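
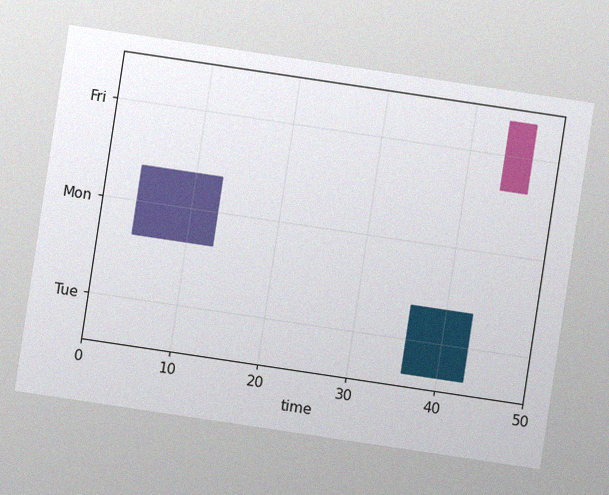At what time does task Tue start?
The chart is tilted about 8° clockwise, with some photo noise. The Tue bar begins at t=36.

36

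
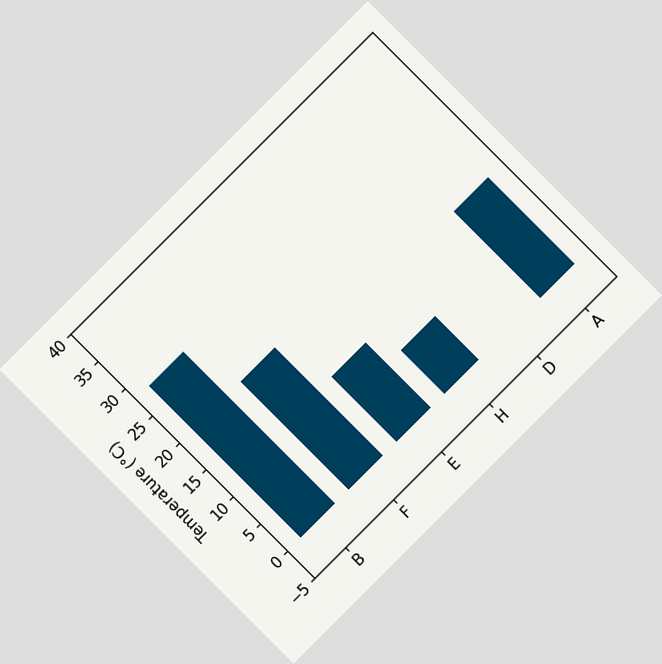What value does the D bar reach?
The chart is tilted about 45° counter-clockwise. Reading along the chart's y-axis, the D bar reaches 0°C.

0°C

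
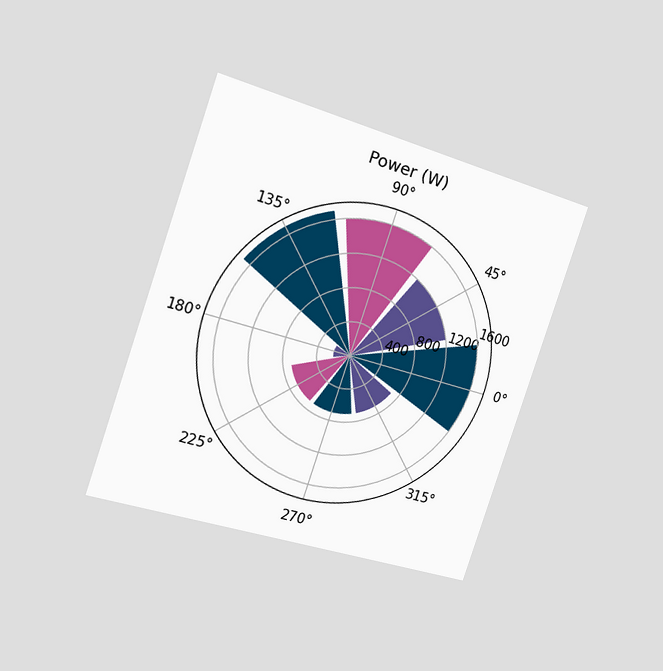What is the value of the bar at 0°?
The chart is tilted about 19° clockwise and viewed slightly from the left. The bar at 0° reaches 1600W on the radial axis.

1600W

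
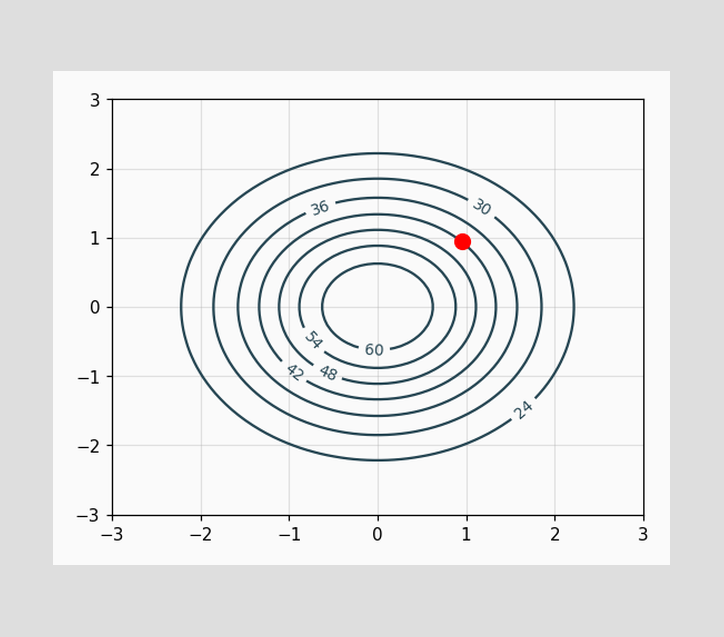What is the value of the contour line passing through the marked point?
The marked point sits on the contour labelled 42.

42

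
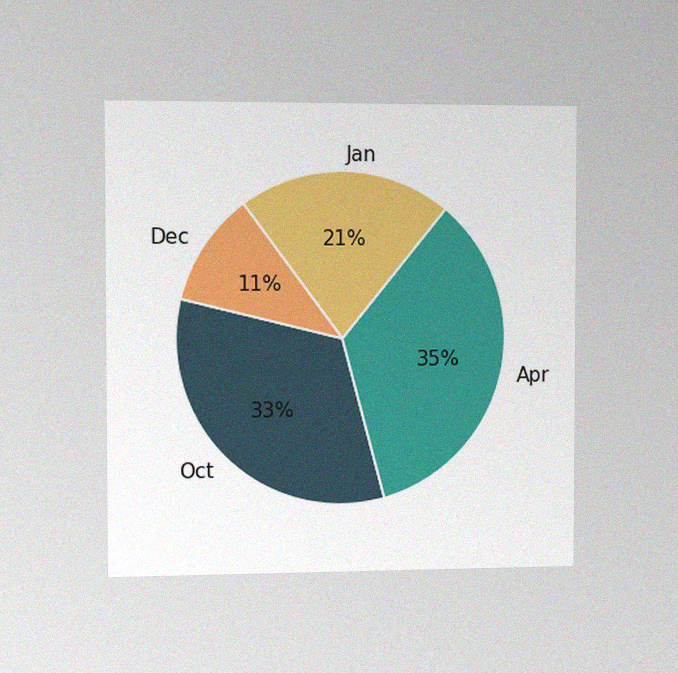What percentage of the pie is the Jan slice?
The chart is viewed slightly from the left, with some photo noise. The Jan slice takes up 21% of the pie.

21%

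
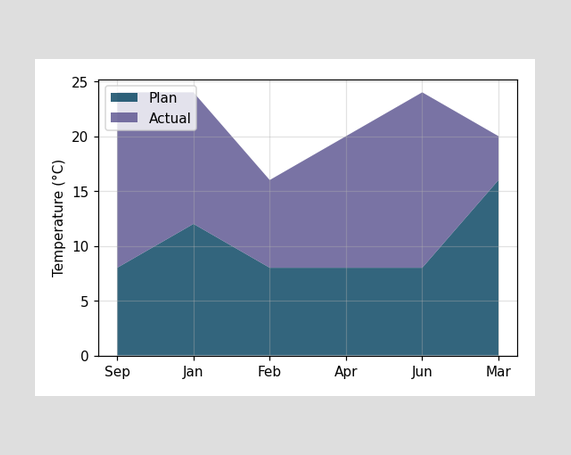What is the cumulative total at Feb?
16°C

The stacked total at Feb reaches 16°C.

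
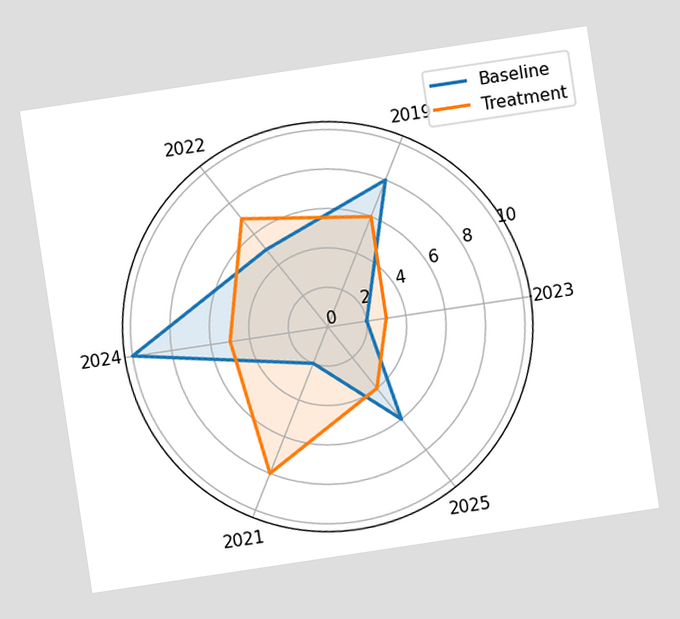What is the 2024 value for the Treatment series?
The chart is tilted about 9° counter-clockwise. On the 2024 axis, Treatment reaches 5.

5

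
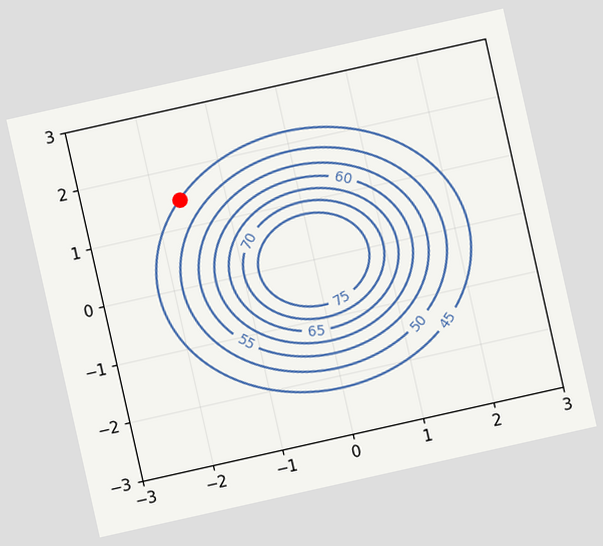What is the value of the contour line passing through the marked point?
45

The chart is tilted about 13° counter-clockwise. The marked point sits on the contour labelled 45.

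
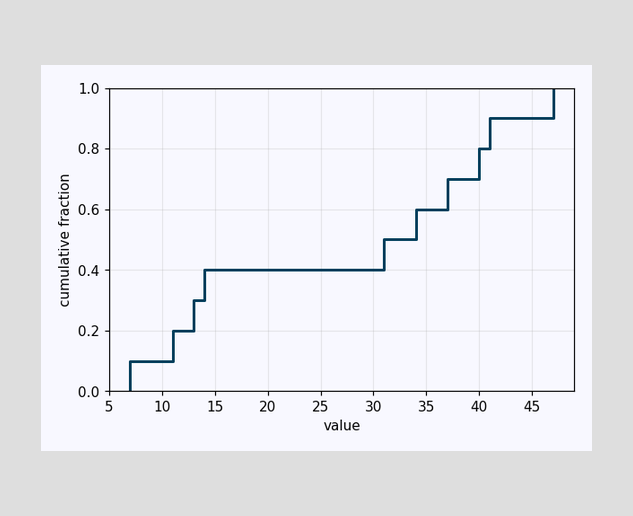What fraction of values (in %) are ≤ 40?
80%

At x=40 the ECDF step is at 80%.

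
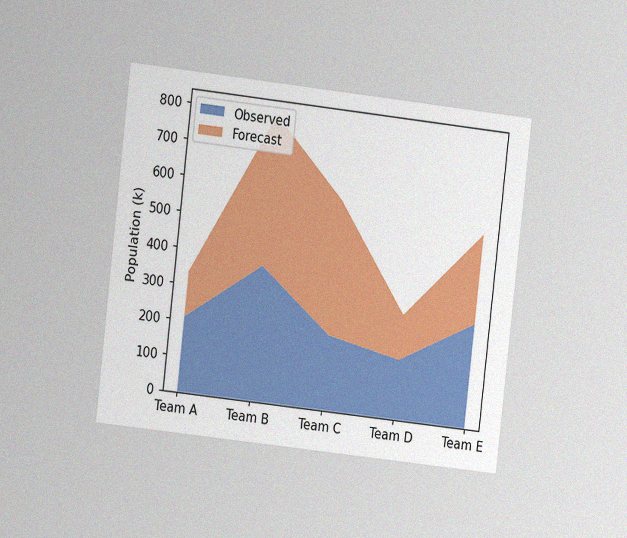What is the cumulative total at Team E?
The chart is tilted about 7° clockwise and viewed at a slight angle, with some photo noise. The stacked total at Team E reaches 546k.

546k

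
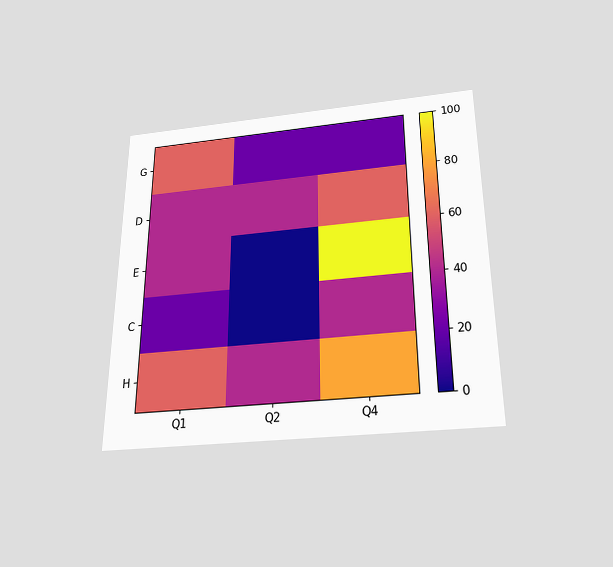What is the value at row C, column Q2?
0

The chart is viewed slightly from below. Matching cell (C, Q2) against the colorbar gives 0.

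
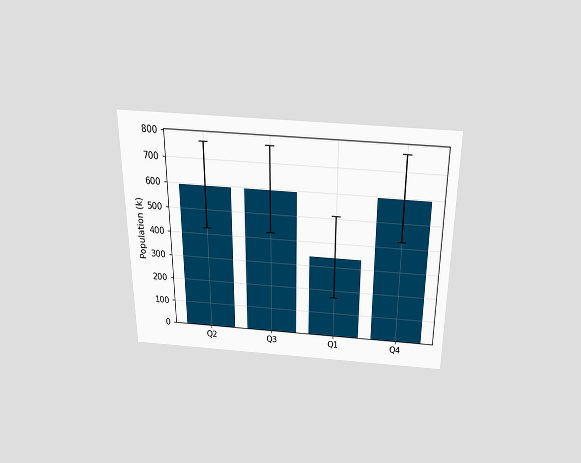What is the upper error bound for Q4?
765k

The chart is viewed slightly from above. The Q4 bar's upper whisker reaches 765k.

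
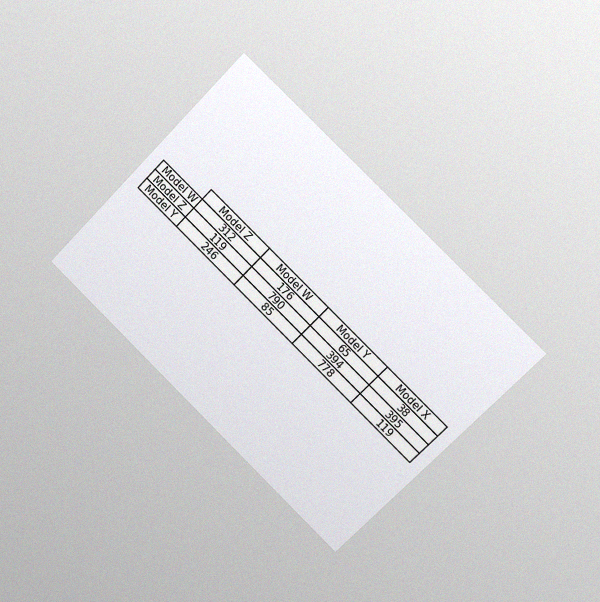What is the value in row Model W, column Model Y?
The chart is tilted about 44° clockwise and viewed slightly from the right, with some photo noise. The (Model W, Model Y) cell reads 65.

65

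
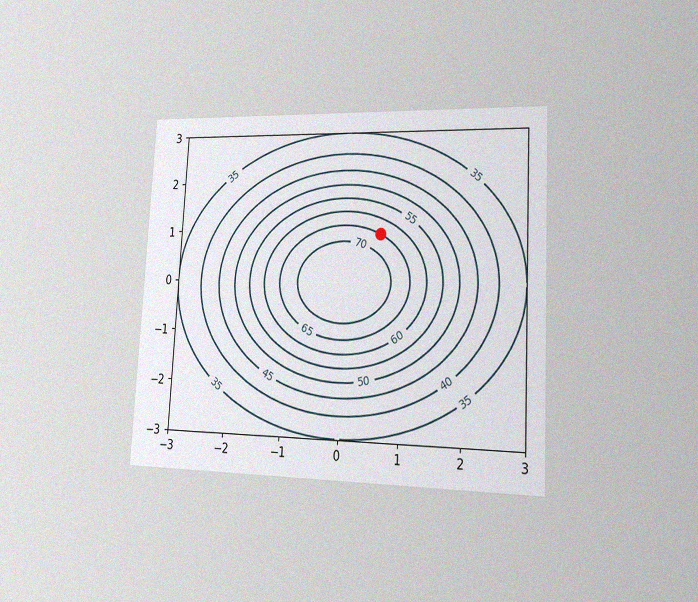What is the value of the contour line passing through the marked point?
The chart is tilted about 3° clockwise and viewed slightly from the right, with some photo noise. The marked point sits on the contour labelled 65.

65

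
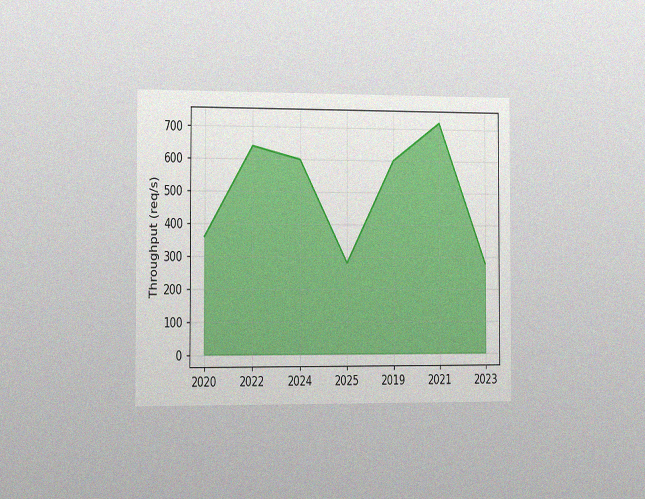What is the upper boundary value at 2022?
The chart is viewed slightly from the left, with some photo noise. At 2022 the upper boundary is at 640req/s.

640req/s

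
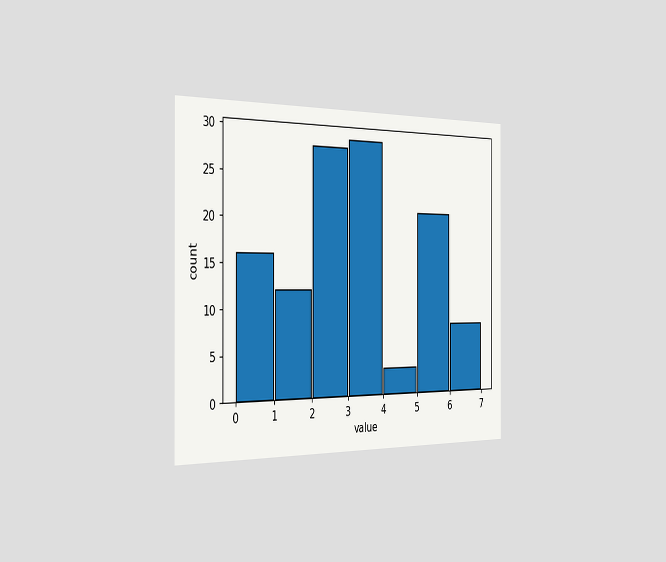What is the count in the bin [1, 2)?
The chart is viewed slightly from the left. The [1, 2) bin has height 12.

12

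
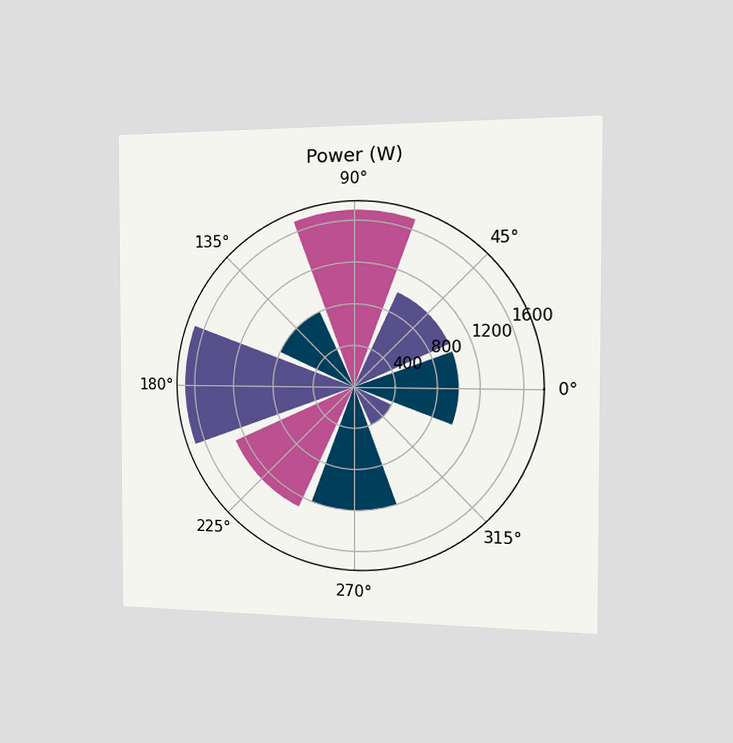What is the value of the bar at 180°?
The chart is viewed slightly from the right. The bar at 180° reaches 1700W on the radial axis.

1700W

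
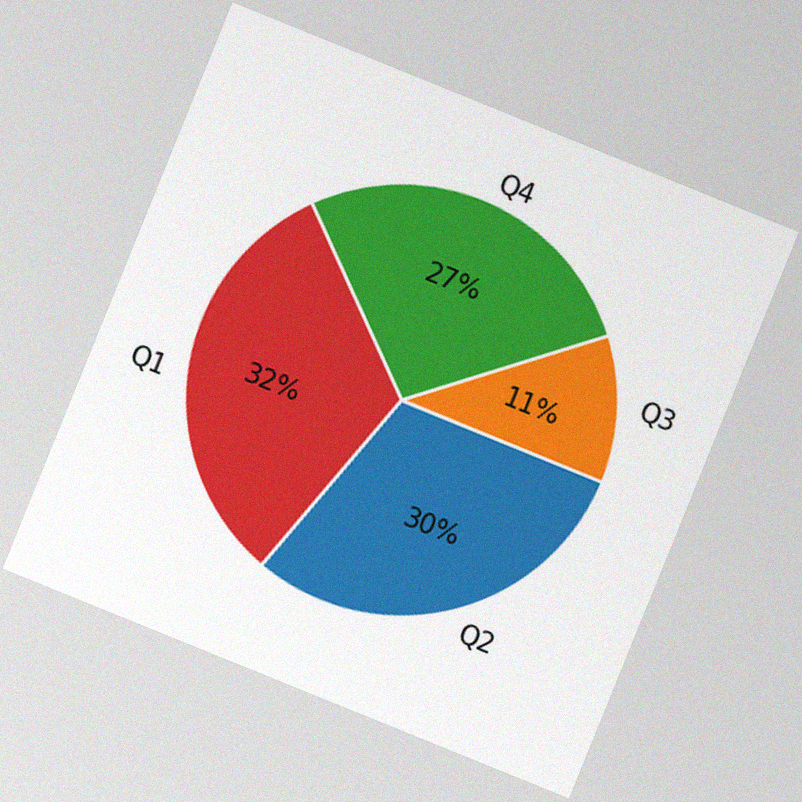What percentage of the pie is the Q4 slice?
The chart is tilted about 22° clockwise, with some photo noise. The Q4 slice takes up 27% of the pie.

27%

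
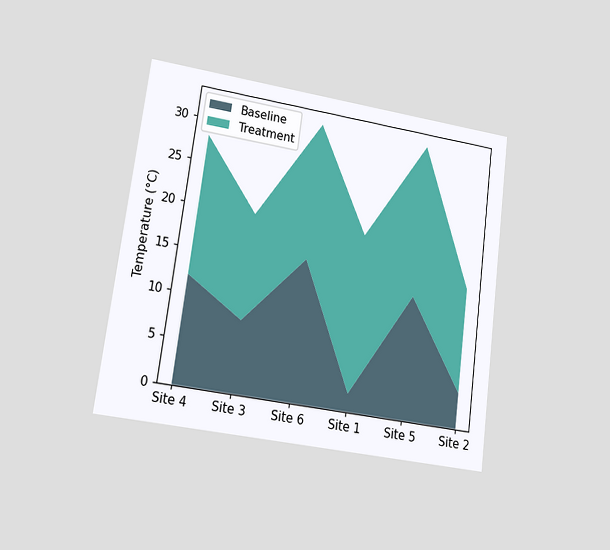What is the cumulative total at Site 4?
28°C

The chart is tilted about 8° clockwise and viewed at a slight angle. The stacked total at Site 4 reaches 28°C.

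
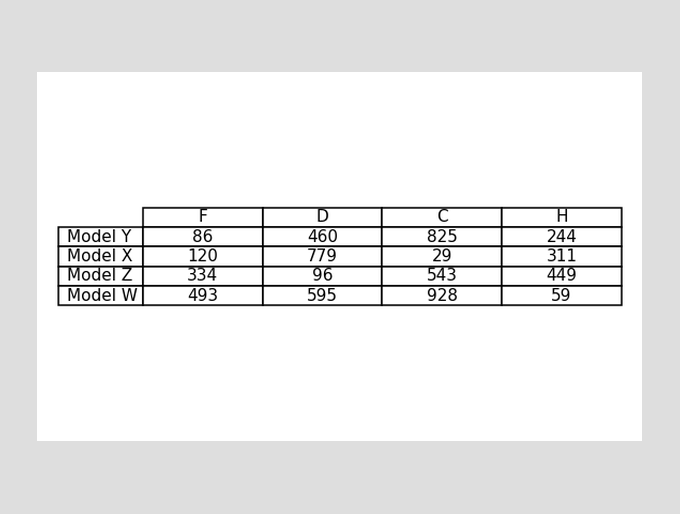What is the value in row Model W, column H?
59

The (Model W, H) cell reads 59.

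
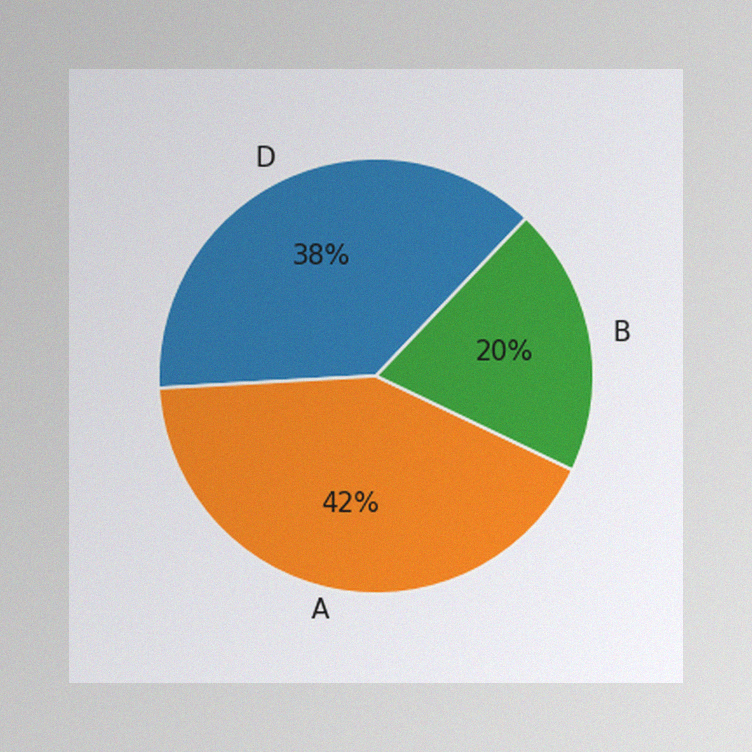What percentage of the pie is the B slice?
20%

The image has some photo noise and uneven lighting. The B slice takes up 20% of the pie.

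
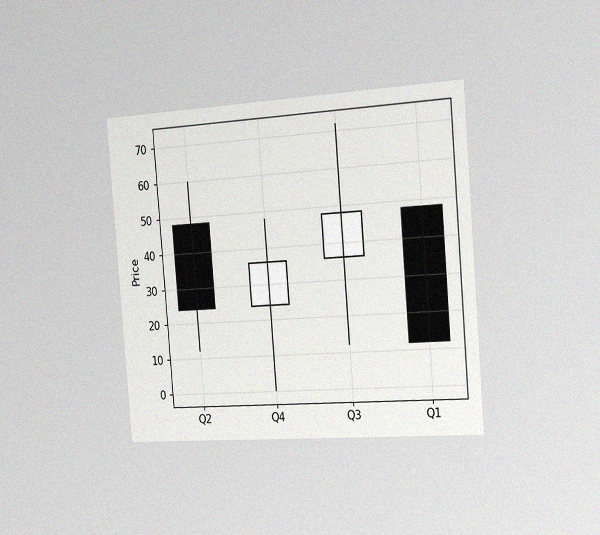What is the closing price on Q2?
The chart is tilted about 5° counter-clockwise and viewed slightly from the right, with some photo noise. The Q2 candle closes at 24.

24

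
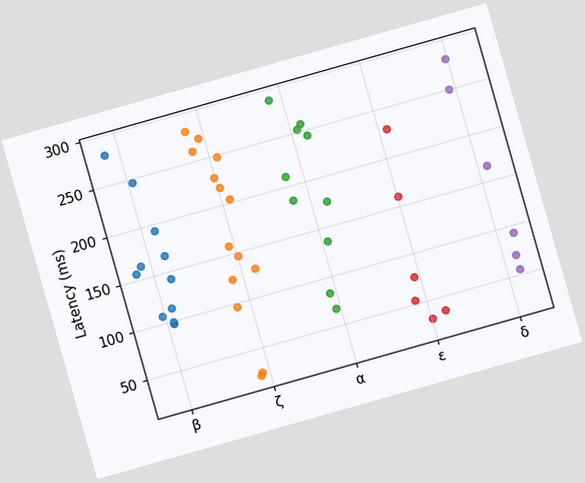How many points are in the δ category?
The chart is tilted about 16° counter-clockwise. Counting the markers in the δ column gives 6.

6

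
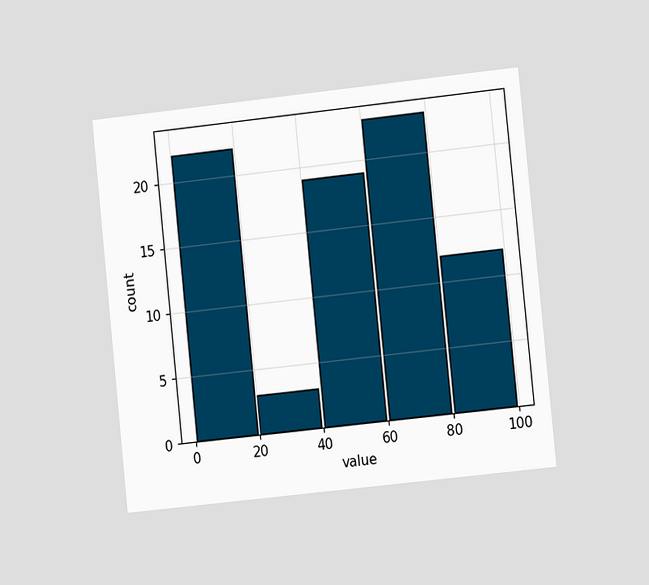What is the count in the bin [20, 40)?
The chart is tilted about 6° counter-clockwise and viewed slightly from the right. The [20, 40) bin has height 3.

3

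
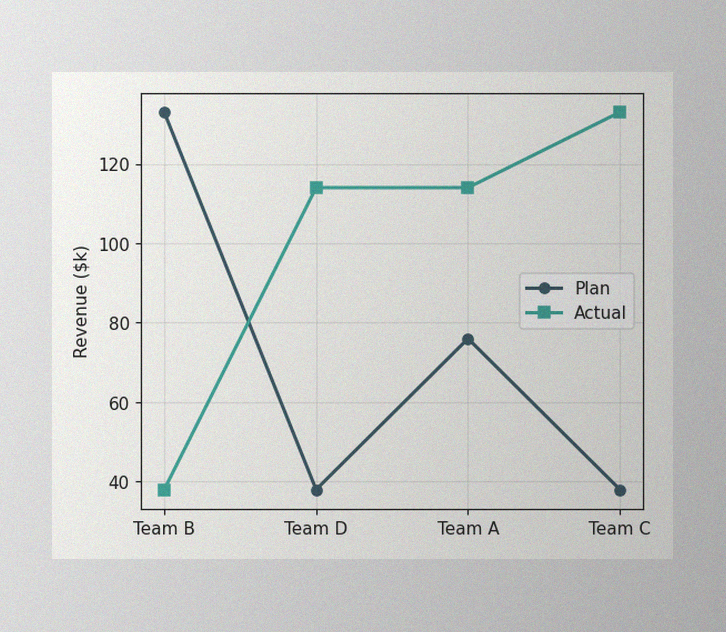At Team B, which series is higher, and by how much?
Plan, by $95k

The image has some photo noise and uneven lighting. At Team B, Plan sits above the other line by $95k.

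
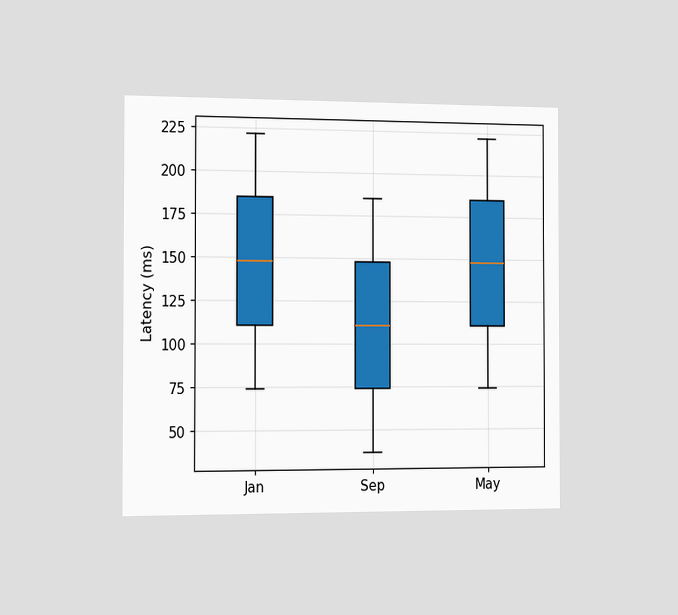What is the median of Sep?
111ms

The chart is viewed slightly from the left. The median line in the Sep box sits at 111ms.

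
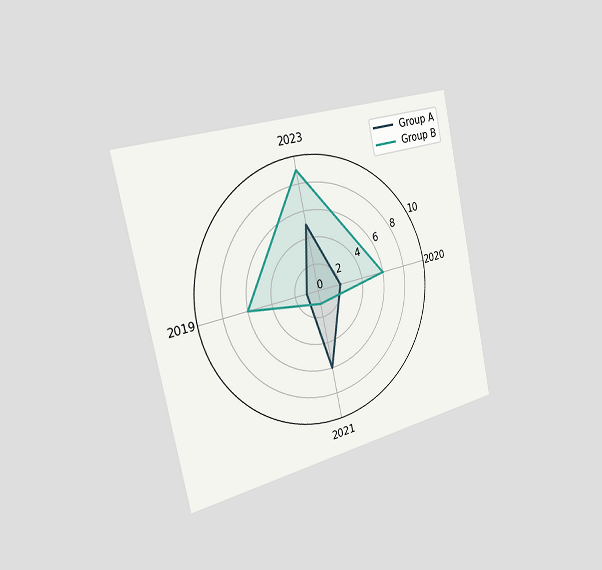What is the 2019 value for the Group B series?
The chart is tilted about 12° counter-clockwise and viewed slightly from the left. On the 2019 axis, Group B reaches 6.

6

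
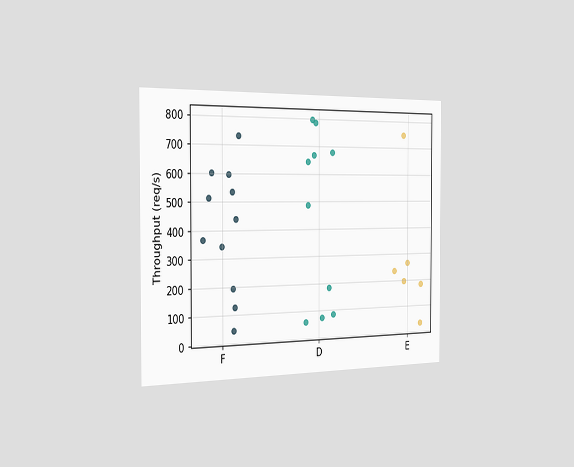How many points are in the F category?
The chart is viewed slightly from the left. Counting the markers in the F column gives 11.

11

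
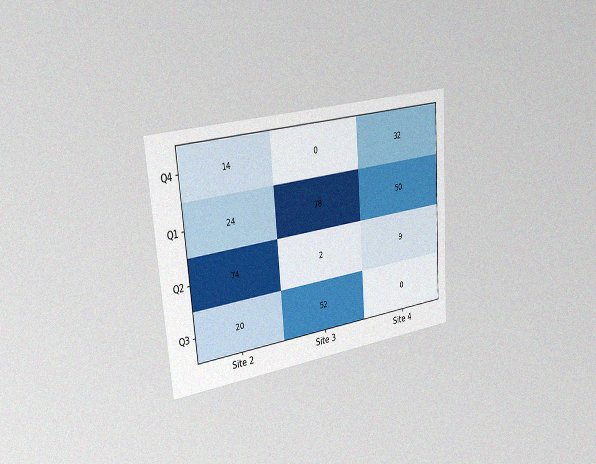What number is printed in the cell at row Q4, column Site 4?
The chart is tilted about 5° counter-clockwise and viewed slightly from the left, with some photo noise. The (Q4, Site 4) cell reads 32.

32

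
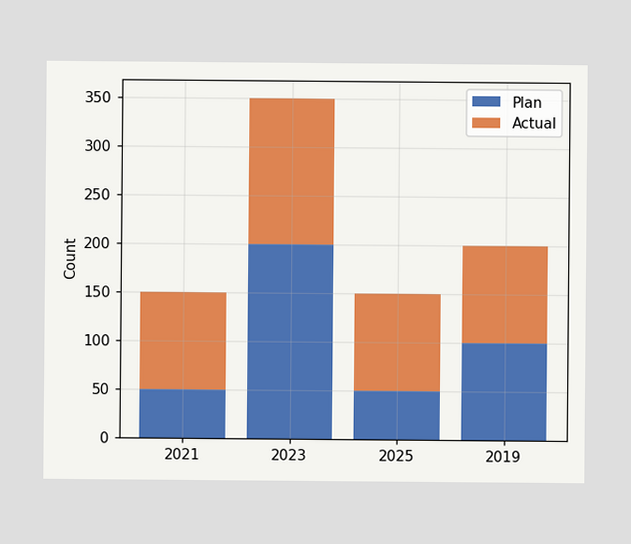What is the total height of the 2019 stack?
The 2019 stack's top reaches 200 on the y-axis.

200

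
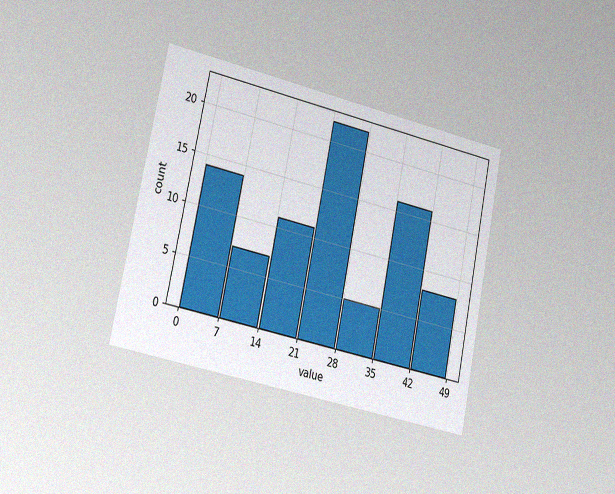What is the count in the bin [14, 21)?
The chart is tilted about 12° clockwise and viewed slightly from the left, with some photo noise. The [14, 21) bin has height 11.

11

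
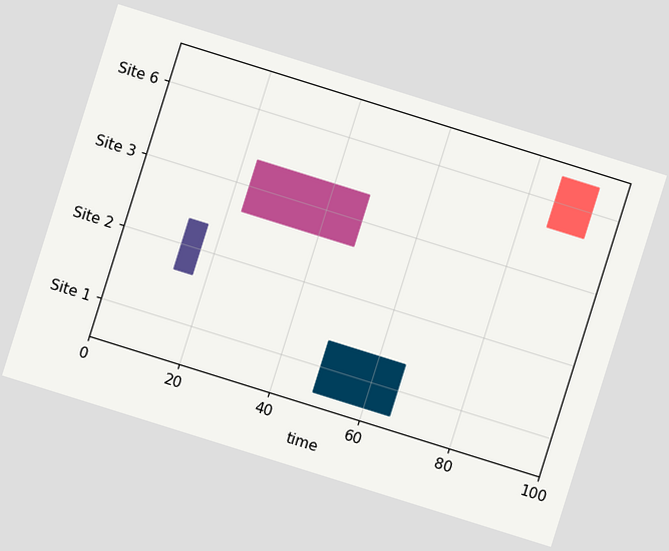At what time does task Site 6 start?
86

The chart is tilted about 17° clockwise. The Site 6 bar begins at t=86.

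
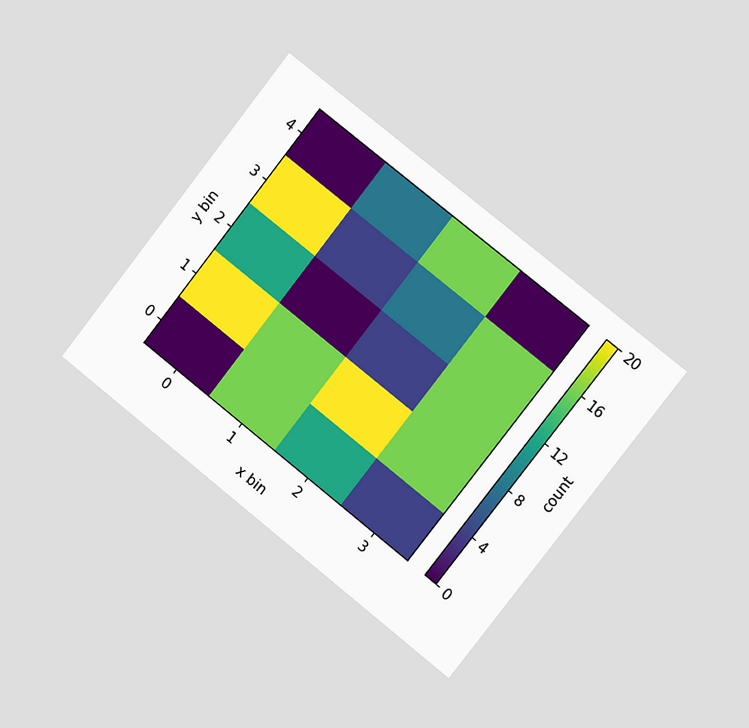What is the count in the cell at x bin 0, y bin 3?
The chart is tilted about 38° clockwise and viewed slightly from the right. Matching the cell (0, 3) against the colorbar gives 20.

20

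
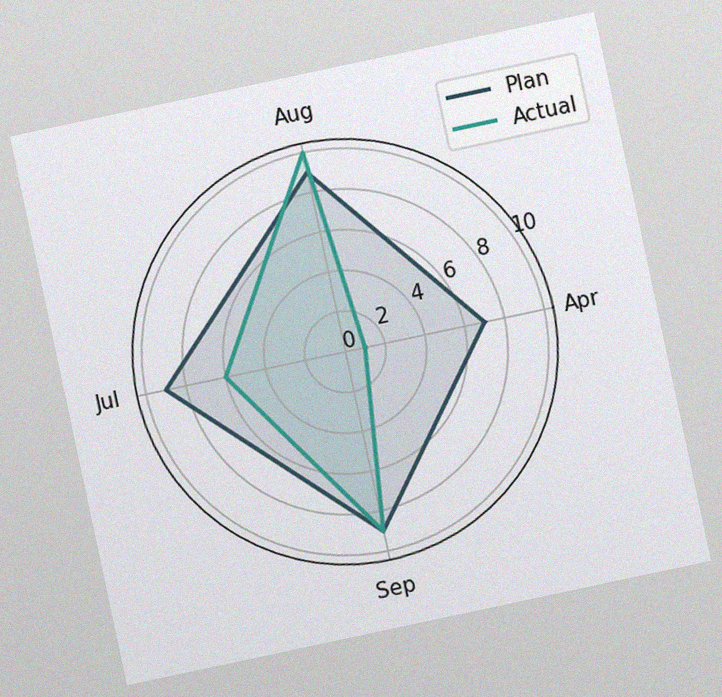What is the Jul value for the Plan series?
The chart is tilted about 12° counter-clockwise, with some photo noise. On the Jul axis, Plan reaches 9.

9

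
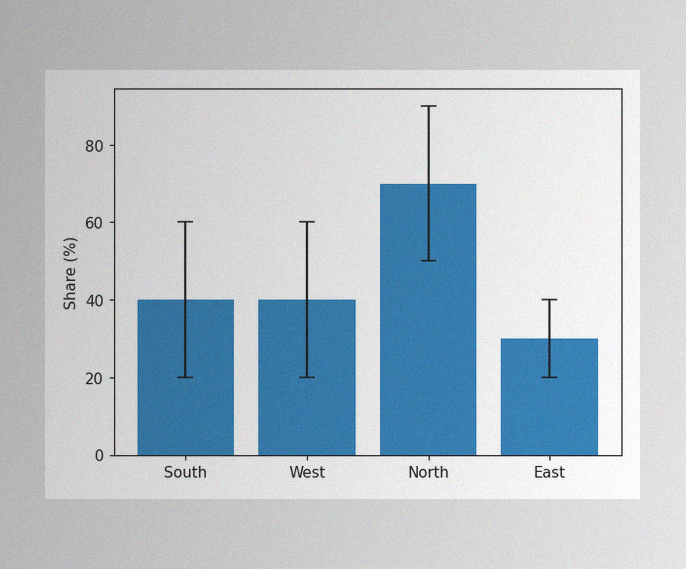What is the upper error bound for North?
90%

The image has some photo noise and uneven lighting. The North bar's upper whisker reaches 90%.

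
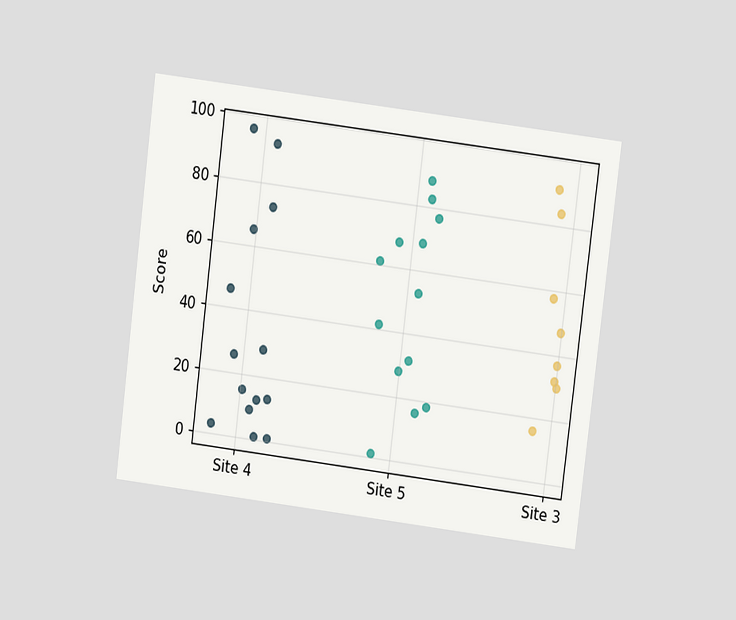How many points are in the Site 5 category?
The chart is tilted about 7° clockwise and viewed at a slight angle. Counting the markers in the Site 5 column gives 13.

13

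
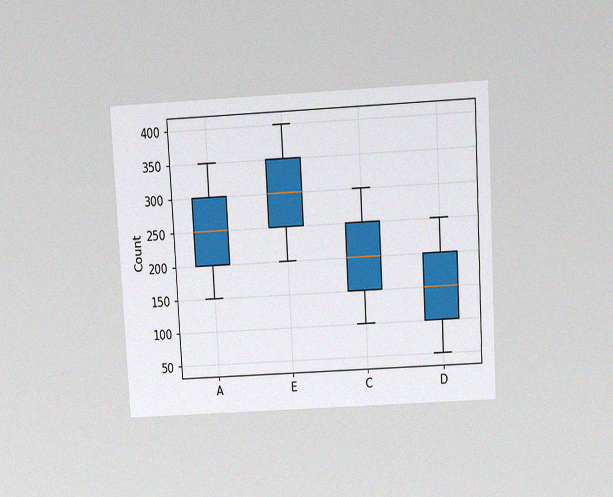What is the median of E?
300

The chart is tilted about 3° counter-clockwise and viewed slightly from above, with some photo noise. The median line in the E box sits at 300.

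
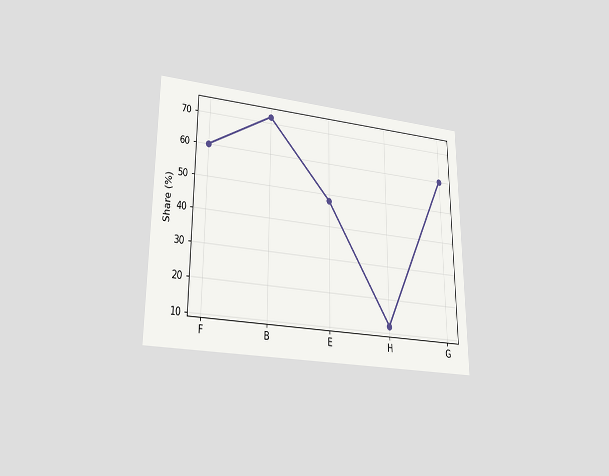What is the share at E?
48%

The chart is viewed at a slight angle. At E, the line is at 48%.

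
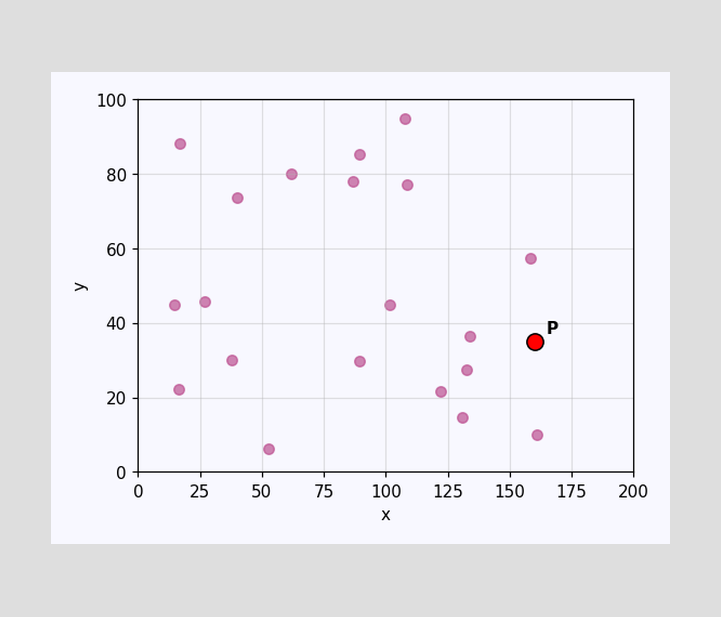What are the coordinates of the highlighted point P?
(160, 35)

Following the gridlines from P to each axis, P sits at (160, 35).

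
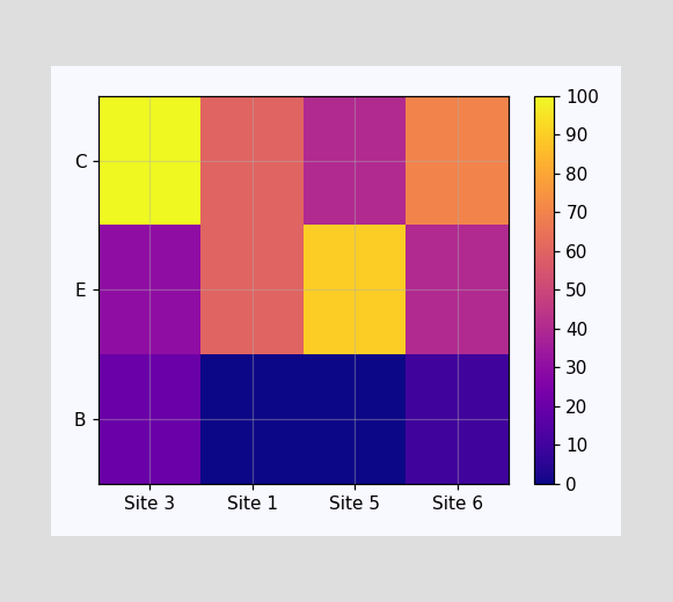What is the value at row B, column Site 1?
Matching cell (B, Site 1) against the colorbar gives 0.

0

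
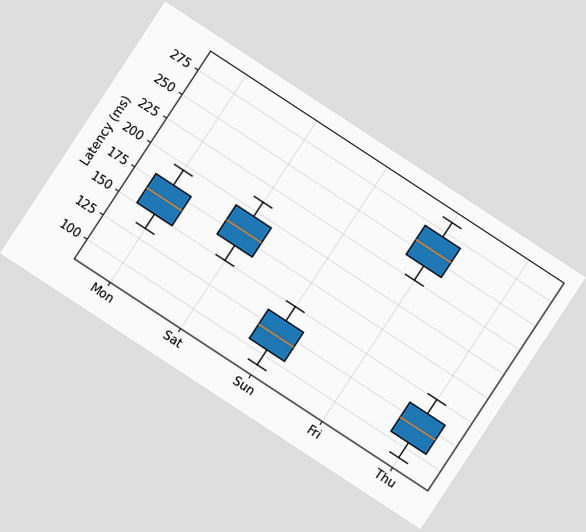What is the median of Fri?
255ms

The chart is tilted about 33° clockwise. The median line in the Fri box sits at 255ms.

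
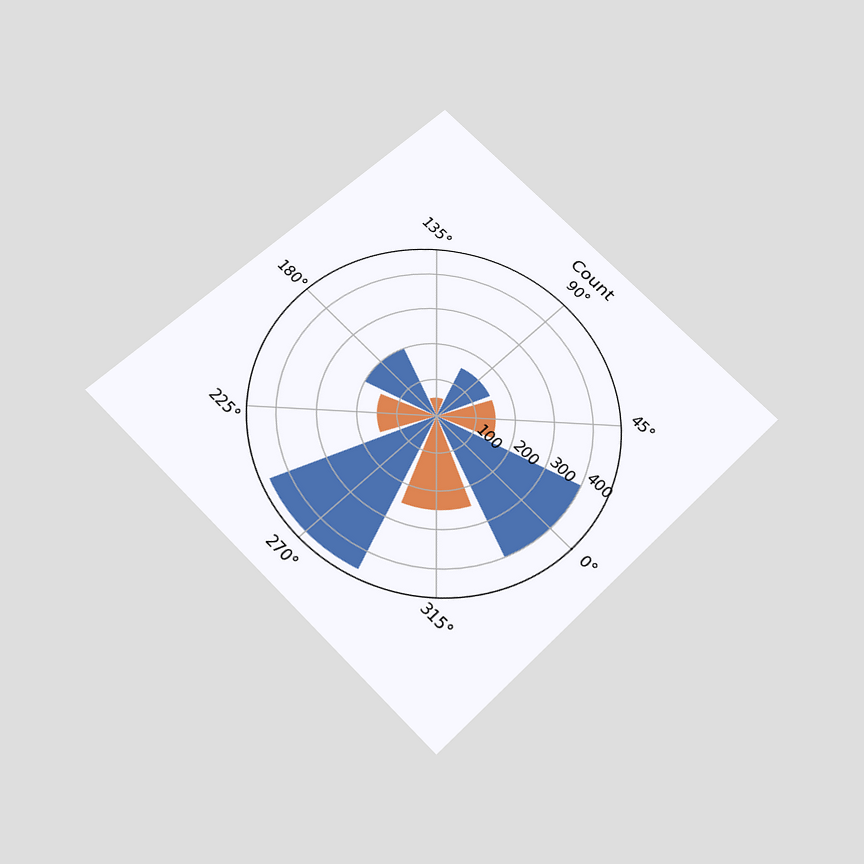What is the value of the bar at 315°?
The chart is tilted about 45° clockwise and viewed slightly from below. The bar at 315° reaches 250 on the radial axis.

250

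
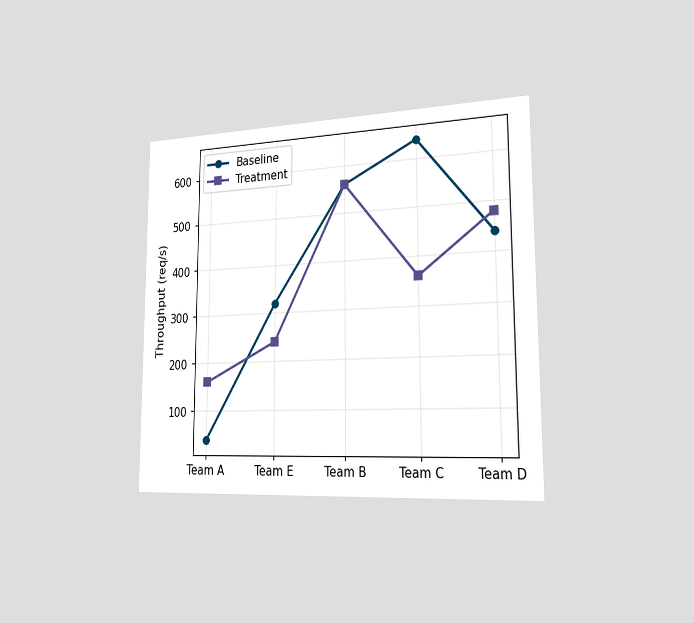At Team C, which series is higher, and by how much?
The chart is viewed slightly from the right. At Team C, Baseline sits above the other line by 280req/s.

Baseline, by 280req/s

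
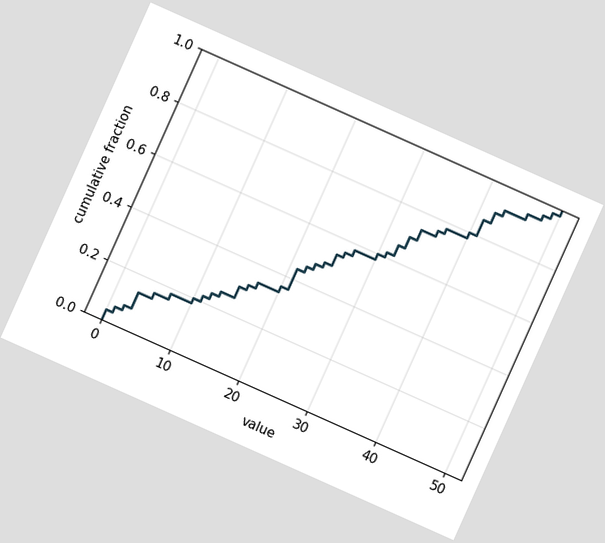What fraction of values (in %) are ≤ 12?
The chart is tilted about 24° clockwise. At x=12 the ECDF step is at 24%.

24%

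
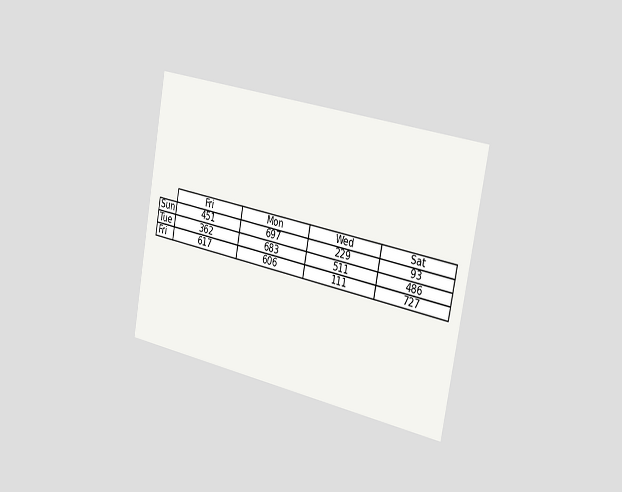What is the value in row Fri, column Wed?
The chart is tilted about 10° clockwise and viewed slightly from the right. The (Fri, Wed) cell reads 111.

111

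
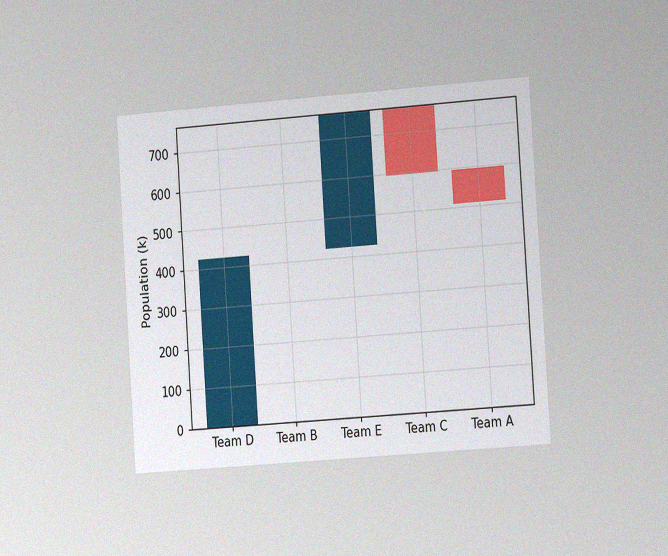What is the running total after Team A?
The chart is tilted about 4° counter-clockwise and viewed slightly from the right, with some photo noise. After Team A the running total reaches 510k.

510k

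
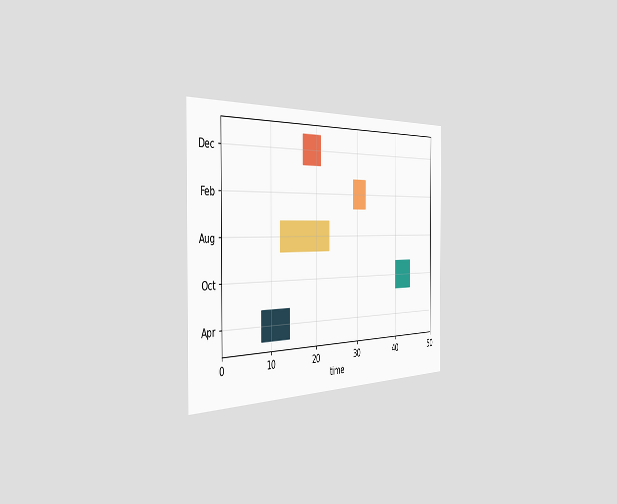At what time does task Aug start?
The chart is viewed slightly from the left. The Aug bar begins at t=12.

12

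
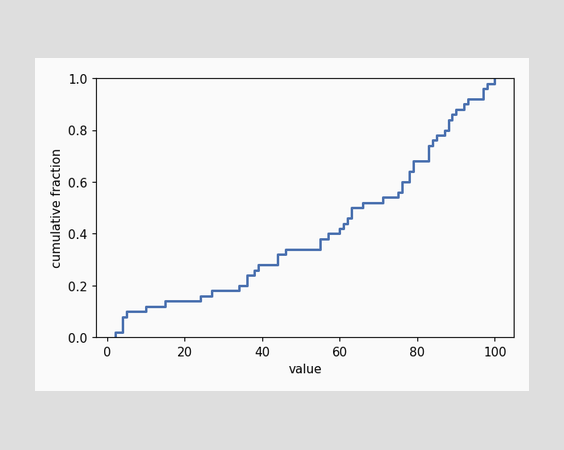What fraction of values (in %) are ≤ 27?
18%

At x=27 the ECDF step is at 18%.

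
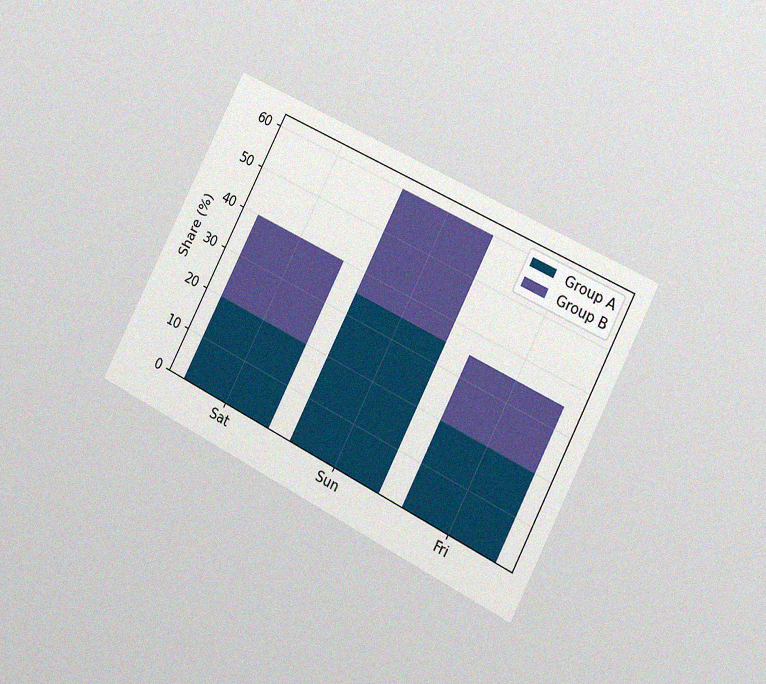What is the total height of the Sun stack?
60%

The chart is tilted about 27° clockwise and viewed slightly from the right, with some photo noise. The Sun stack's top reaches 60% on the y-axis.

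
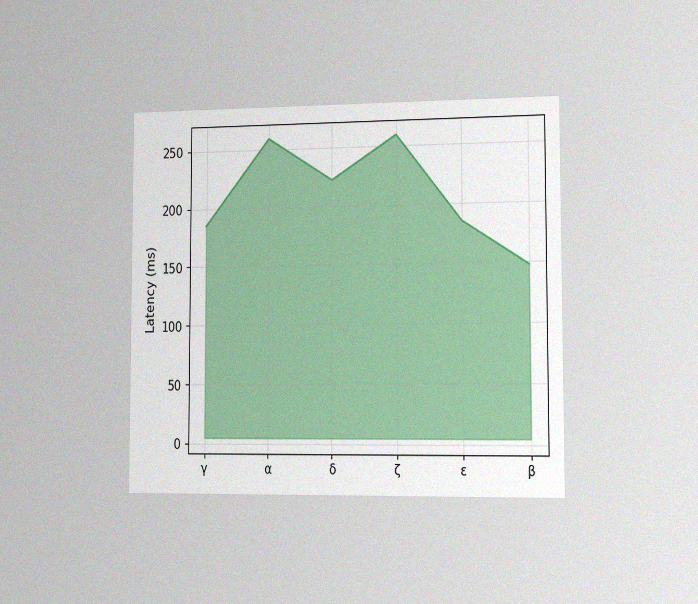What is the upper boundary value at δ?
The chart is viewed slightly from the right, with some photo noise. At δ the upper boundary is at 222ms.

222ms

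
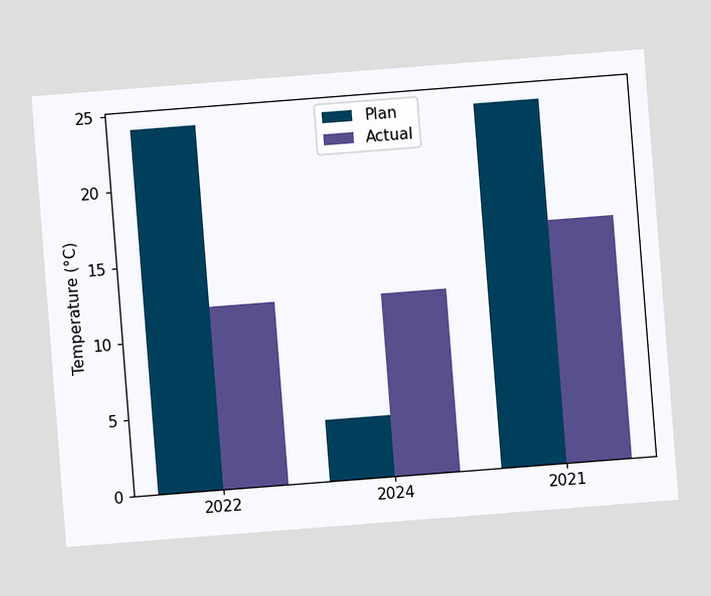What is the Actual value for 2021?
The chart is tilted about 4° counter-clockwise. The Actual bar at 2021 reaches 16°C on the y-axis.

16°C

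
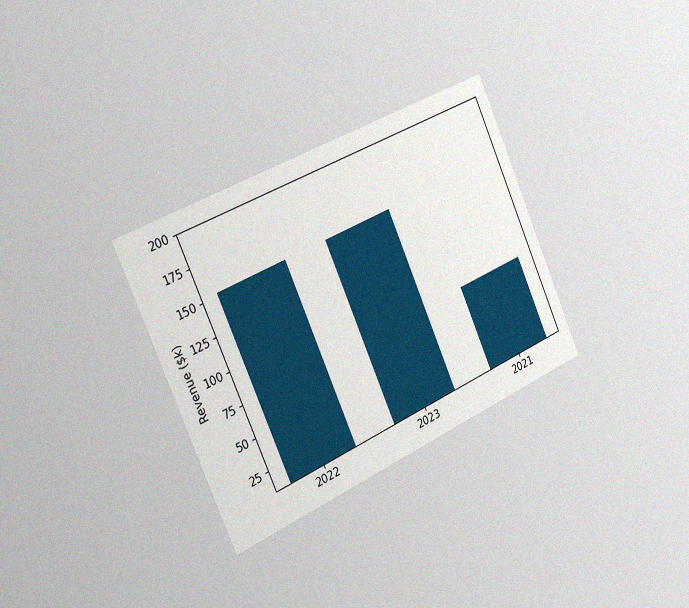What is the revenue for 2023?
The chart is tilted about 24° counter-clockwise and viewed slightly from the left, with some photo noise. Reading along the chart's y-axis, the 2023 bar reaches $152k.

$152k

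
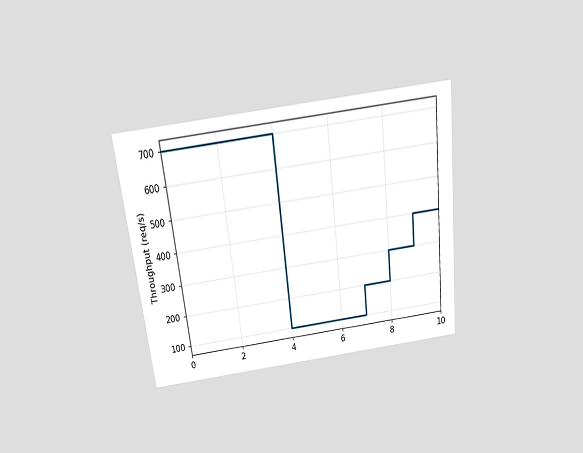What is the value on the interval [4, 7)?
The chart is tilted about 7° counter-clockwise and viewed slightly from above. On [4, 7) the step sits at 100req/s.

100req/s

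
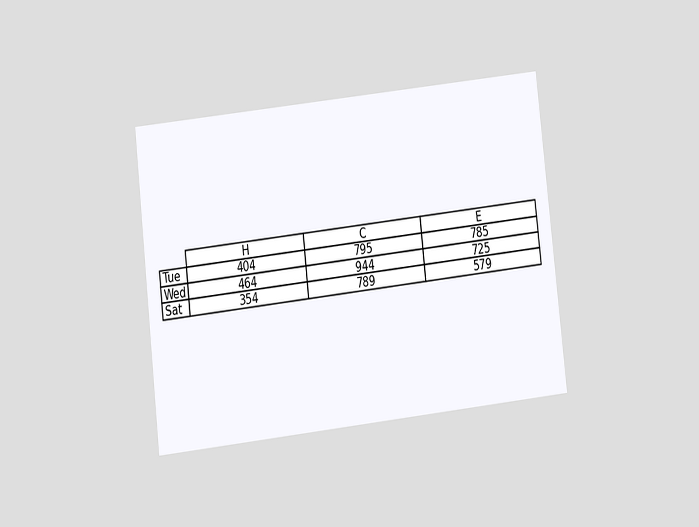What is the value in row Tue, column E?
The chart is tilted about 6° counter-clockwise and viewed at a slight angle. The (Tue, E) cell reads 785.

785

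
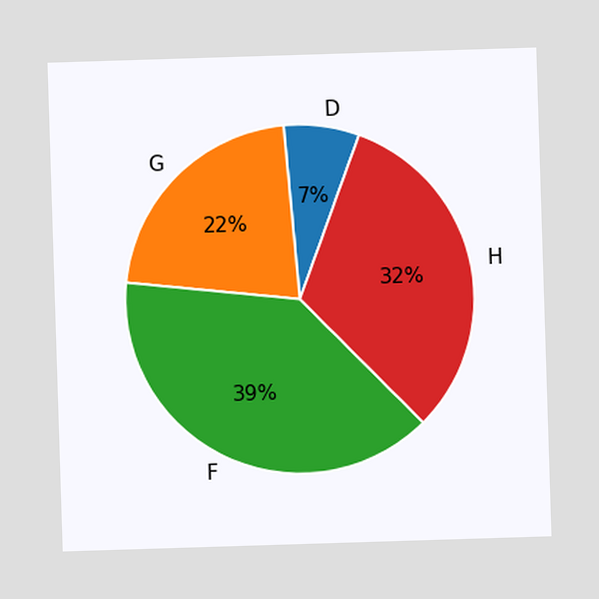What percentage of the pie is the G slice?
The G slice takes up 22% of the pie.

22%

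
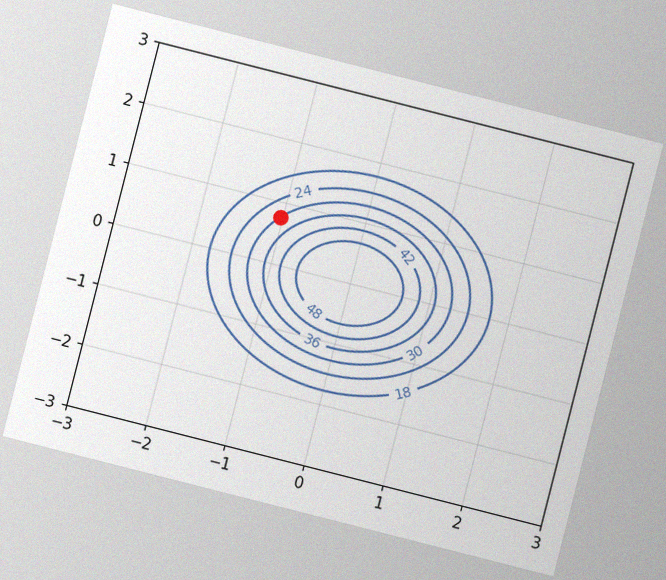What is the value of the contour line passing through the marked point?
The chart is tilted about 14° clockwise, with some photo noise. The marked point sits on the contour labelled 30.

30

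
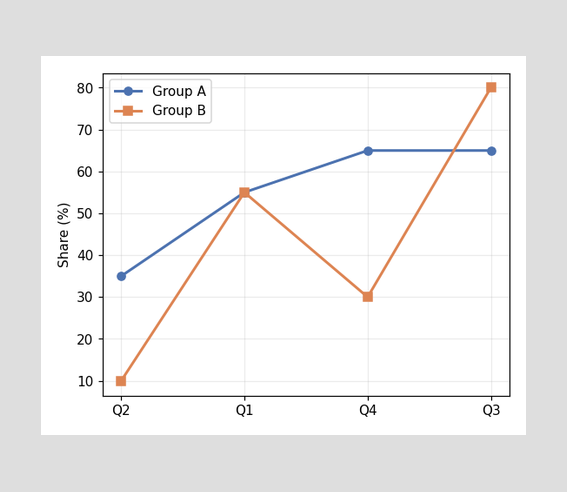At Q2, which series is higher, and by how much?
Group A, by 25%

At Q2, Group A sits above the other line by 25%.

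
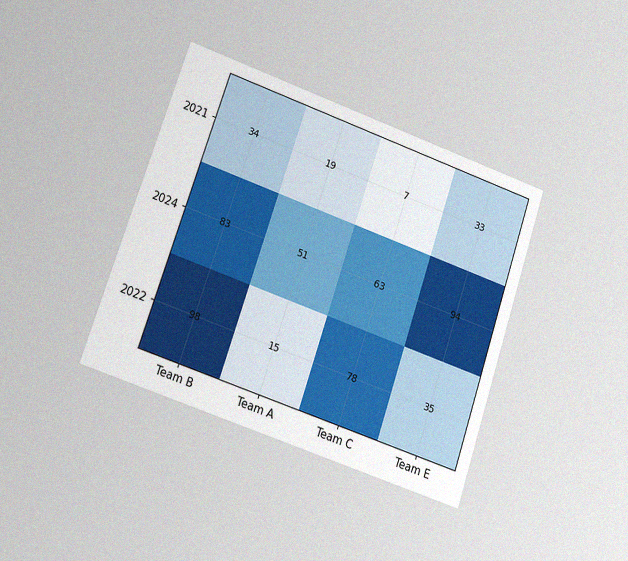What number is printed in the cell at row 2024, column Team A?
51

The chart is tilted about 19° clockwise and viewed at a slight angle, with some photo noise. The (2024, Team A) cell reads 51.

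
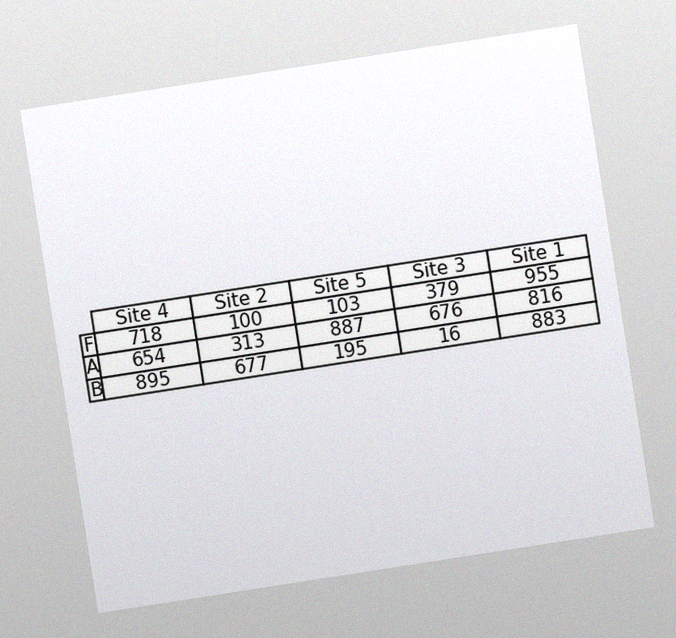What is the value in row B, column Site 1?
The chart is tilted about 9° counter-clockwise, with some photo noise. The (B, Site 1) cell reads 883.

883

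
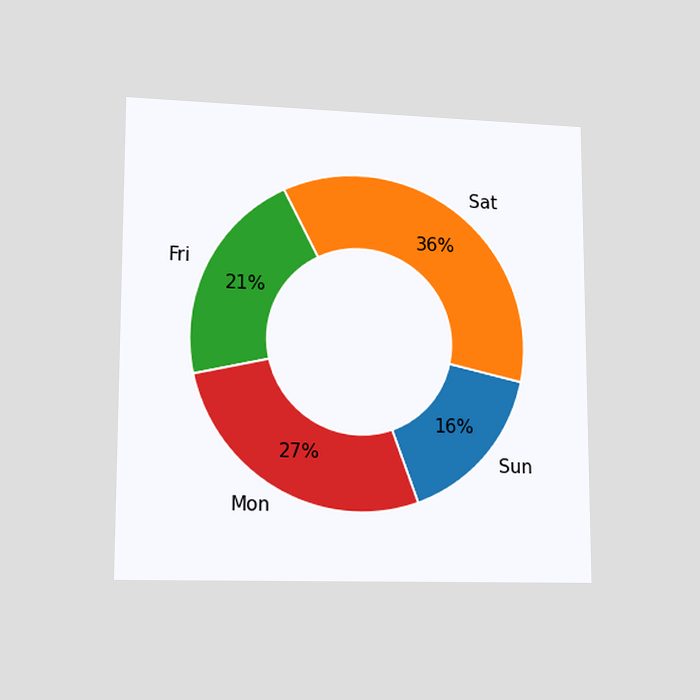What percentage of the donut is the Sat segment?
The chart is viewed at a slight angle. The Sat segment takes up 36% of the ring.

36%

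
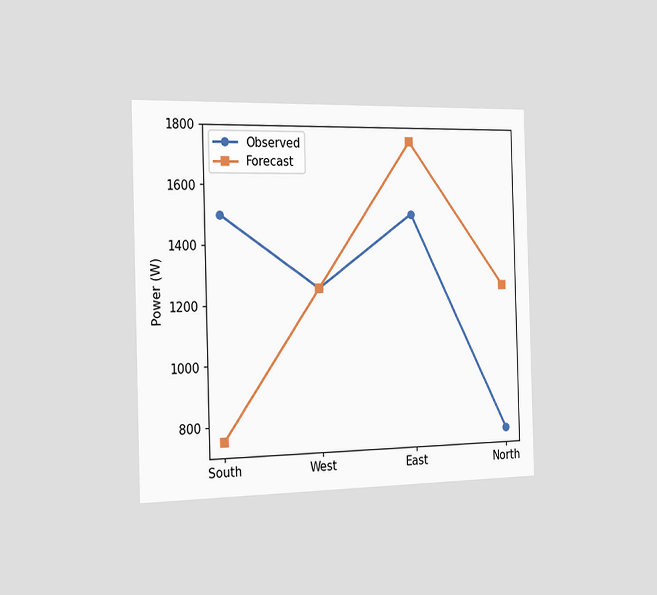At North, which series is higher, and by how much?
Forecast, by 500W

The chart is viewed slightly from the left. At North, Forecast sits above the other line by 500W.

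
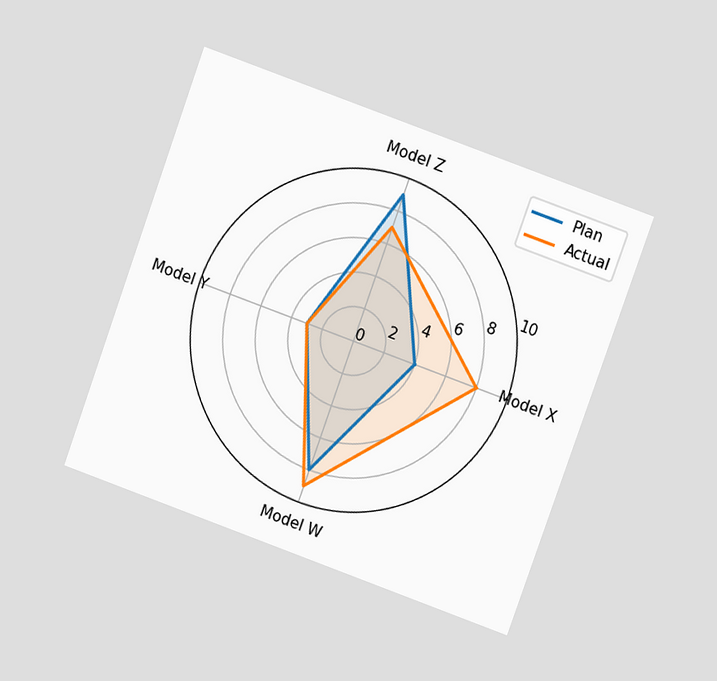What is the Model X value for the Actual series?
8

The chart is tilted about 20° clockwise and viewed at a slight angle. On the Model X axis, Actual reaches 8.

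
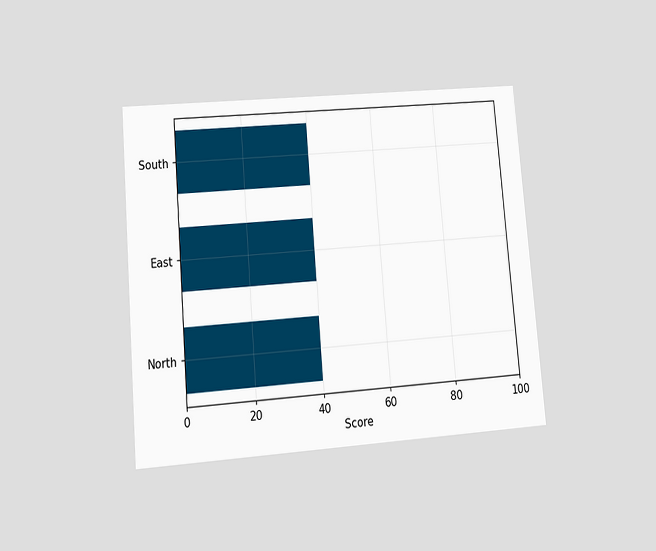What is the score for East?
The chart is tilted about 5° counter-clockwise and viewed at a slight angle. Reading along the chart's x-axis, the East bar reaches 40.

40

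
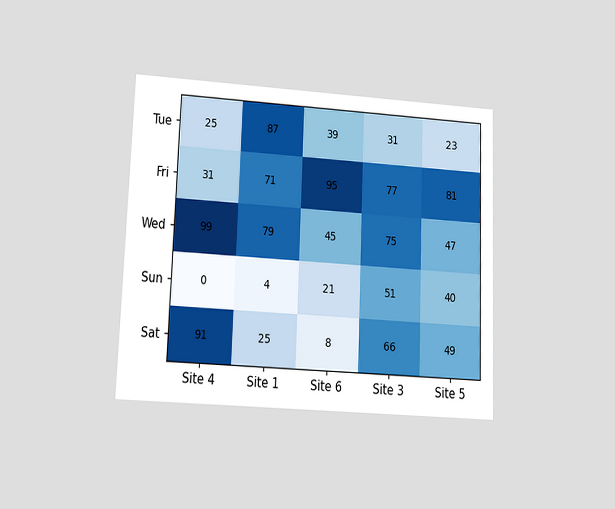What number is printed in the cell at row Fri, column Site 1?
71

The chart is tilted about 2° clockwise and viewed at a slight angle. The (Fri, Site 1) cell reads 71.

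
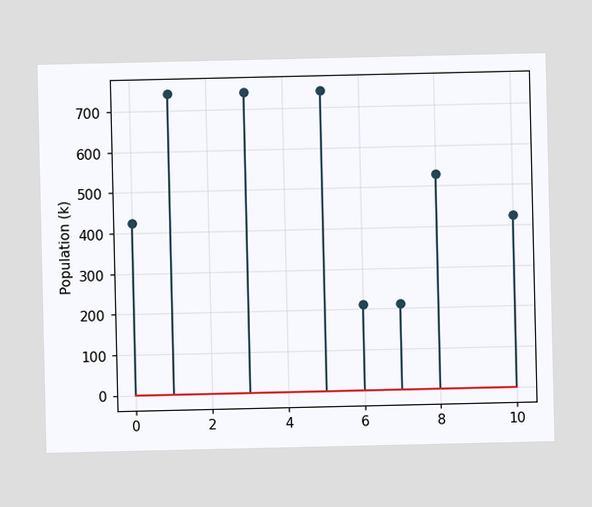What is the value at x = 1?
The stem at x=1 reaches 742k.

742k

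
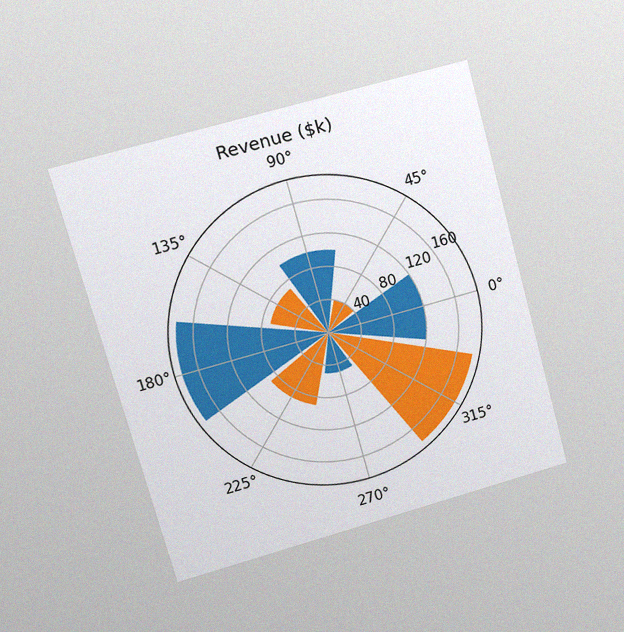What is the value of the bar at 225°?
$90k

The chart is tilted about 15° counter-clockwise and viewed at a slight angle, with some photo noise. The bar at 225° reaches $90k on the radial axis.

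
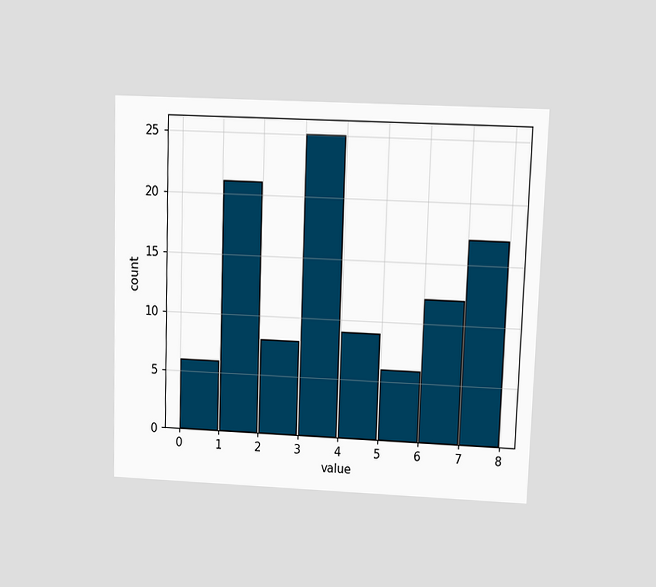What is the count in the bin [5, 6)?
The chart is viewed at a slight angle. The [5, 6) bin has height 6.

6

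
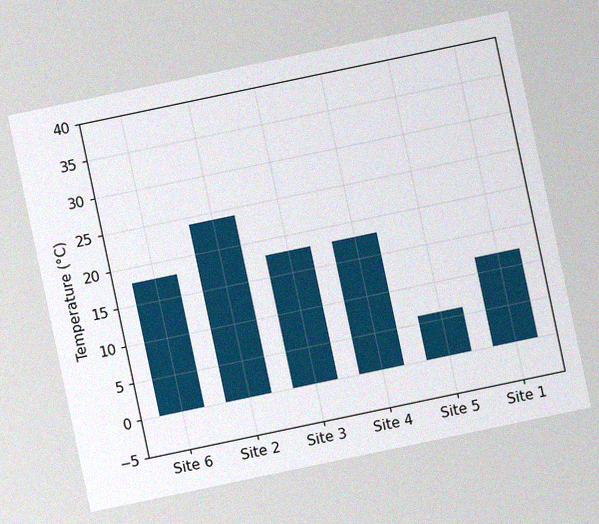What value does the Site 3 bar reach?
18°C

The chart is tilted about 12° counter-clockwise, with some photo noise. Reading along the chart's y-axis, the Site 3 bar reaches 18°C.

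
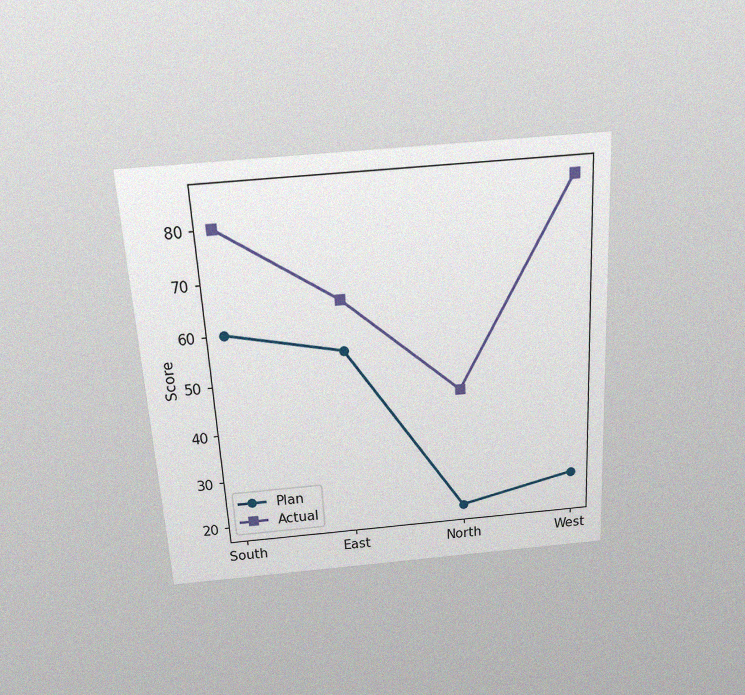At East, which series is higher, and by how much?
Actual, by 10

The chart is tilted about 3° counter-clockwise and viewed slightly from above, with some photo noise. At East, Actual sits above the other line by 10.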